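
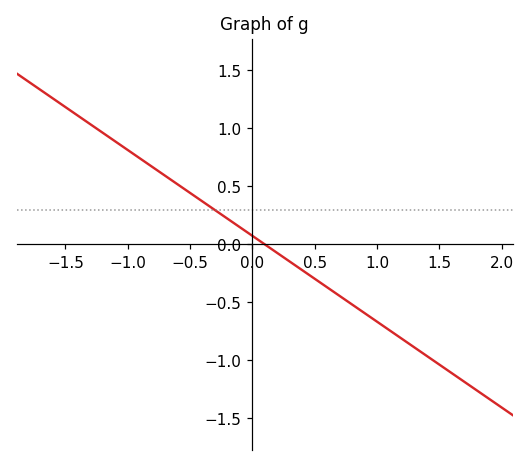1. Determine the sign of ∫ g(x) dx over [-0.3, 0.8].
negative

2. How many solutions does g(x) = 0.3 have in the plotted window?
1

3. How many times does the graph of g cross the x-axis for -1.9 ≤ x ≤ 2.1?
1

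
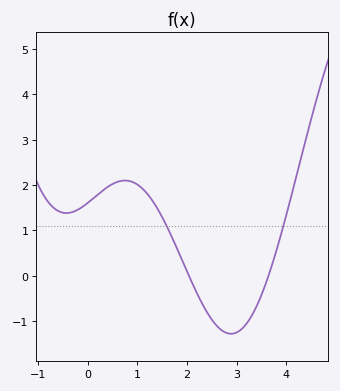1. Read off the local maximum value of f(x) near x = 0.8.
2.1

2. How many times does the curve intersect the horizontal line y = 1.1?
2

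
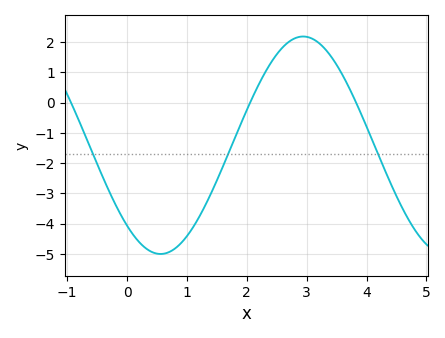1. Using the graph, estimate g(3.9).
-0.3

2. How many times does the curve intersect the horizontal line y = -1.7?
3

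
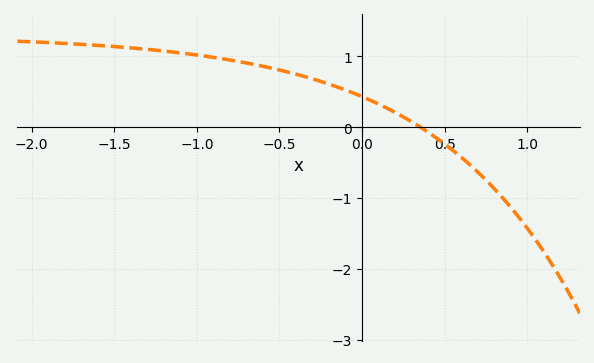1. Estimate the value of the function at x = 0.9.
-1.1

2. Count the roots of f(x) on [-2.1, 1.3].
1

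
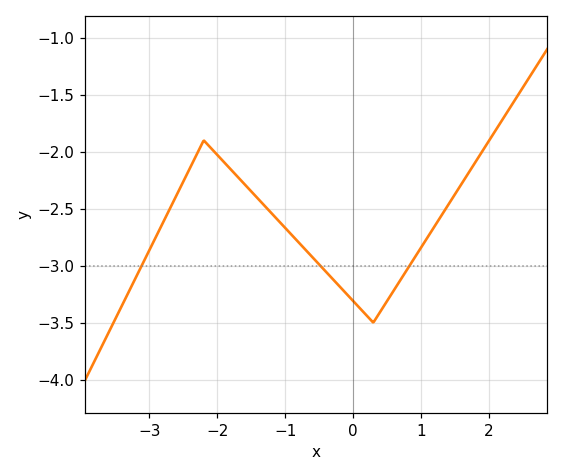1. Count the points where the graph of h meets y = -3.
3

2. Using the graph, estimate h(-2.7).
-2.5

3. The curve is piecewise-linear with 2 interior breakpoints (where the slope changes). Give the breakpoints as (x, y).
(-2.2, -1.9); (0.3, -3.5)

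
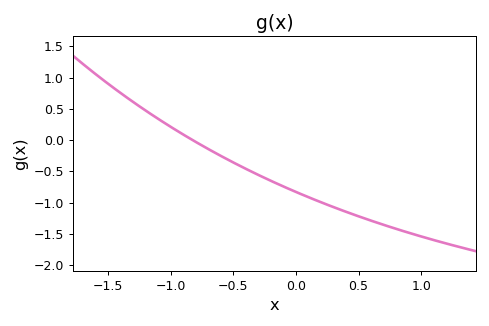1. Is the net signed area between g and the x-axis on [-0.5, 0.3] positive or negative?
negative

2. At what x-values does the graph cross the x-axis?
-0.85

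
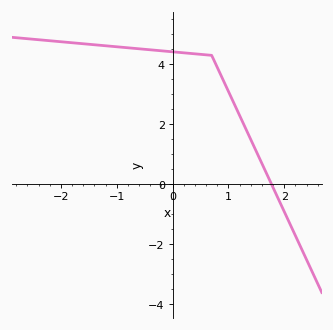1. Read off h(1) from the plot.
3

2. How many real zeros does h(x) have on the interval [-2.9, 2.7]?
1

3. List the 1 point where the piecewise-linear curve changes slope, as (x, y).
(0.7, 4.3)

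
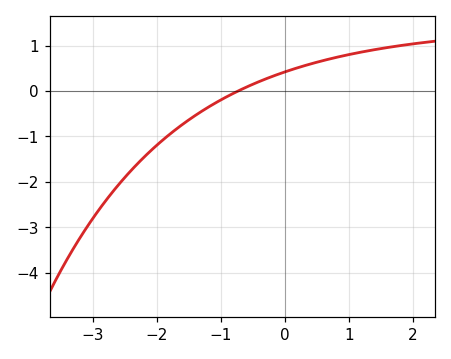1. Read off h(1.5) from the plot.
0.9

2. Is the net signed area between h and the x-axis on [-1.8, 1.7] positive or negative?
positive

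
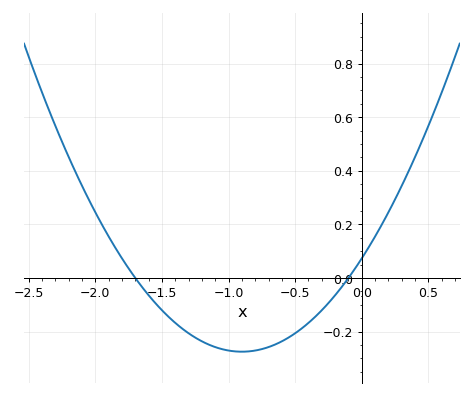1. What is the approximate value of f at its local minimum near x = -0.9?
-0.28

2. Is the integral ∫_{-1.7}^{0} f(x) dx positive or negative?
negative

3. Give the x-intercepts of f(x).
-1.7, -0.1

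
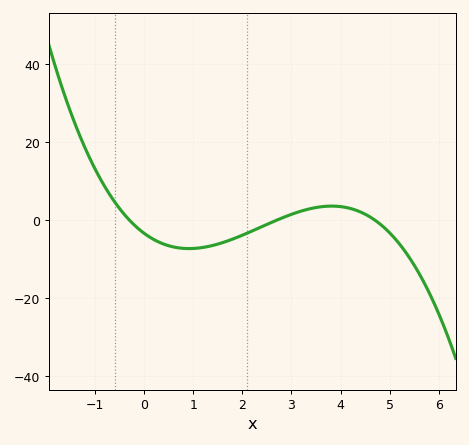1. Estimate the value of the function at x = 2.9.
1.03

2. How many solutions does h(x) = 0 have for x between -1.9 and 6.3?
3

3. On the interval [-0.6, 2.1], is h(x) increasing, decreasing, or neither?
neither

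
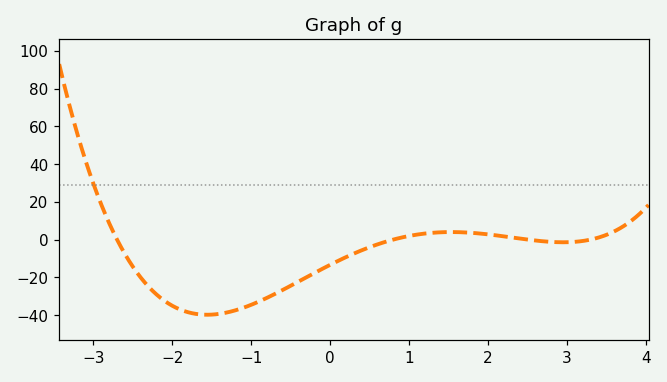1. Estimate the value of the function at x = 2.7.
-0.923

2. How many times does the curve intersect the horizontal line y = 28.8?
1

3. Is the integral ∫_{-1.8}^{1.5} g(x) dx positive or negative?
negative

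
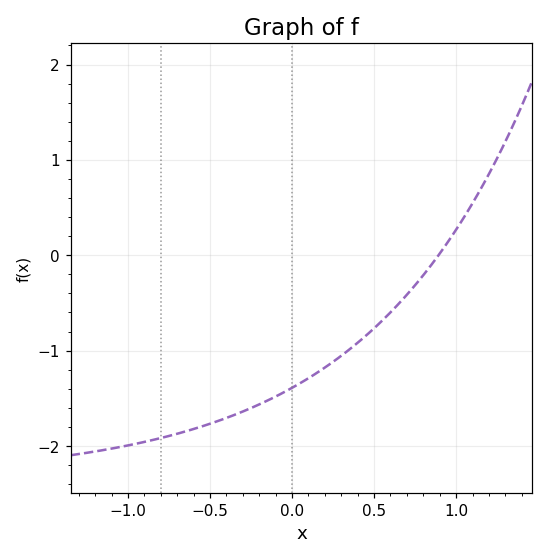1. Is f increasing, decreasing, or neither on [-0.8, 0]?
increasing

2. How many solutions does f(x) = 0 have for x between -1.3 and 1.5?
1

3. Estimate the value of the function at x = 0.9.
0.018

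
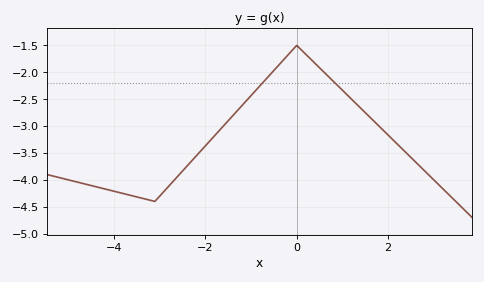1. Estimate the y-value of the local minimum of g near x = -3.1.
-4.4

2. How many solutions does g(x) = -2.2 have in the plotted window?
2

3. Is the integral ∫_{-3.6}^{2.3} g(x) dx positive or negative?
negative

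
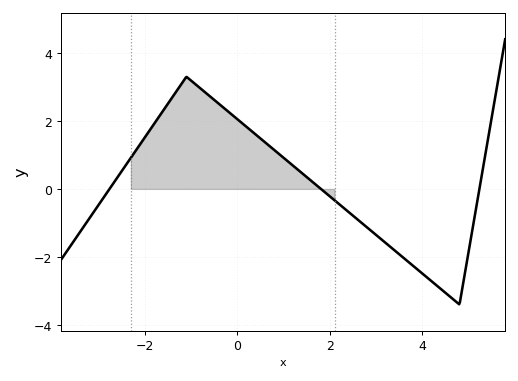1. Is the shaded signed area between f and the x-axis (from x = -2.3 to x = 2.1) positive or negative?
positive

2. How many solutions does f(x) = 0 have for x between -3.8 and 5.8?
3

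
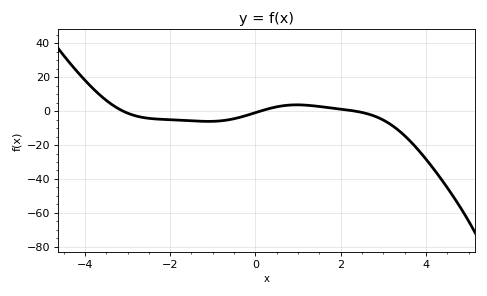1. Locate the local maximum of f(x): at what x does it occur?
0.97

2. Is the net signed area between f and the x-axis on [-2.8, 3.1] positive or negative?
negative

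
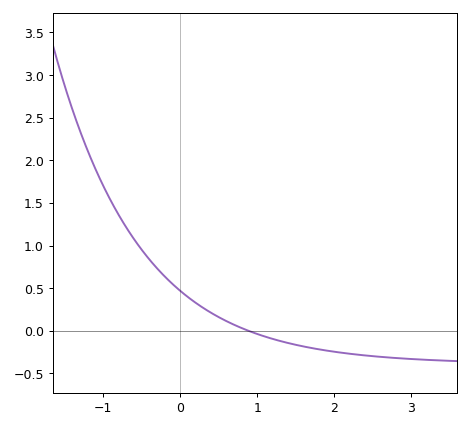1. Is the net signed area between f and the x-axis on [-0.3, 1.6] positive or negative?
positive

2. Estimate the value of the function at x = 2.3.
-0.3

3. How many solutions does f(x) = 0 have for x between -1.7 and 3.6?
1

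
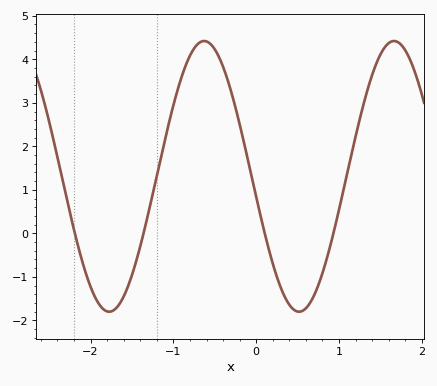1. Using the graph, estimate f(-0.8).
4.08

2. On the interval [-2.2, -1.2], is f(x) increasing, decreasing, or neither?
neither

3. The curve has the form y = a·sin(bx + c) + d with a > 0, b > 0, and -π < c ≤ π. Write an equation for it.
y = 3.11sin(2.74x - 2.99) + 1.31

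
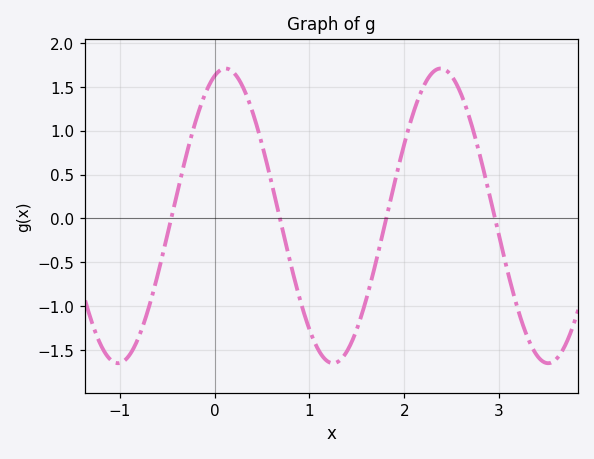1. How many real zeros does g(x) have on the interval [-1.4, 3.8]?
4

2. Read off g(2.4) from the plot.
1.71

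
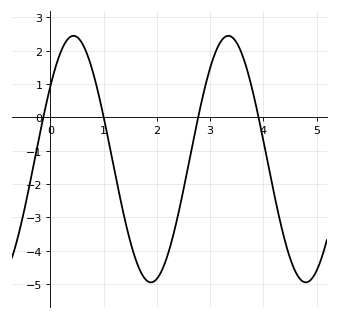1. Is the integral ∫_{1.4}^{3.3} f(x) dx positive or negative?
negative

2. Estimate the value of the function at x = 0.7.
1.86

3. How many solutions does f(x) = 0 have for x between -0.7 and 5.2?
4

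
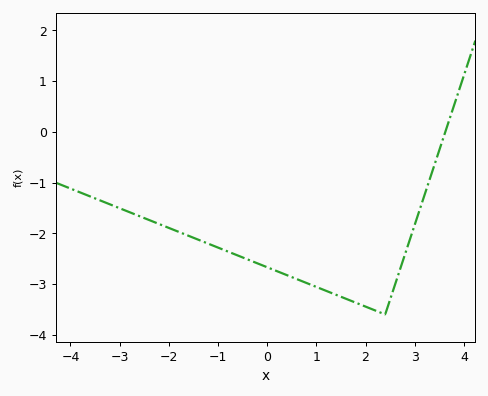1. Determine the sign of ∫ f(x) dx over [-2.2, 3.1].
negative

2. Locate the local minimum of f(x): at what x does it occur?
2.4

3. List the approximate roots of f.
3.6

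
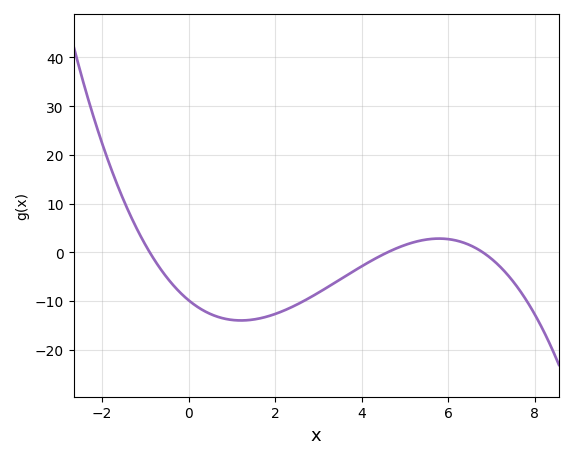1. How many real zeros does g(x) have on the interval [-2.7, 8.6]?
3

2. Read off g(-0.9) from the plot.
0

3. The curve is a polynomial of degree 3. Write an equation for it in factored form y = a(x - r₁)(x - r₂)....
y = -0.35(x + 0.9)(x - 4.6)(x - 6.8)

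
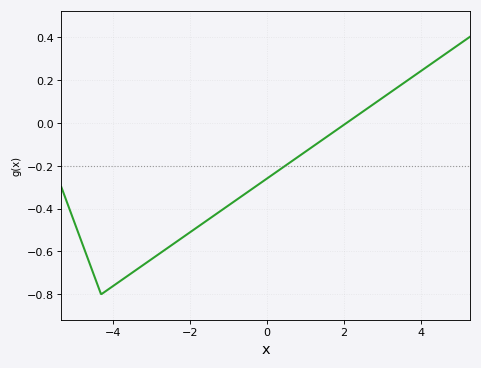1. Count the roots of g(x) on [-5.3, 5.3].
1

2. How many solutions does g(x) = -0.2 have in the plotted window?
1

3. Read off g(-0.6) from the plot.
-0.336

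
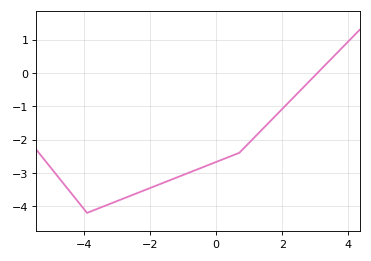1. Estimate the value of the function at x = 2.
-1.1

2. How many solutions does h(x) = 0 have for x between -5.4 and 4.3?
1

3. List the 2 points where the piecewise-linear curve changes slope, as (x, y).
(-3.9, -4.2); (0.7, -2.4)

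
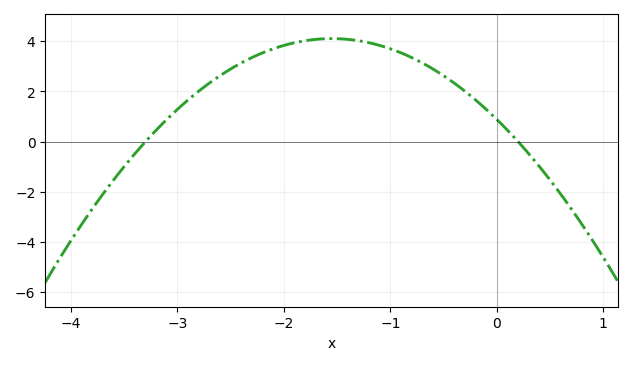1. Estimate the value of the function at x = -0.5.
2.63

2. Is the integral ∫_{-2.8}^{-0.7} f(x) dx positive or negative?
positive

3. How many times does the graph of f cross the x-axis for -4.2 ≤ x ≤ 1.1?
2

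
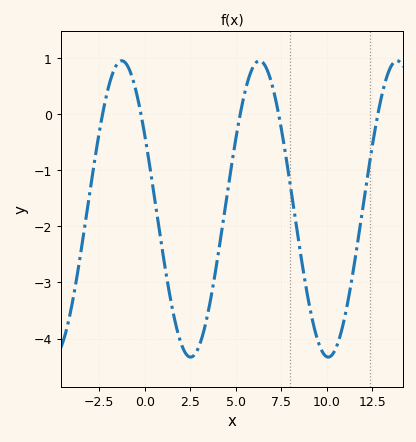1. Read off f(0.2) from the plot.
-0.8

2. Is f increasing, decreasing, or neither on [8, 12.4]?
neither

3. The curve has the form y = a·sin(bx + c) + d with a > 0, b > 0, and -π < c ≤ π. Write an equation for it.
y = 2.64sin(0.83x + 2.6) - 1.69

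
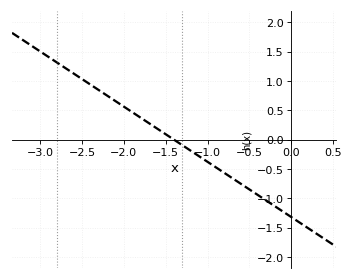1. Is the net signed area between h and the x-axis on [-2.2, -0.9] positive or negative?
positive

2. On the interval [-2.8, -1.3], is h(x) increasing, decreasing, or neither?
decreasing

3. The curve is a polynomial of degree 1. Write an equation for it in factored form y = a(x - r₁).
y = -0.94(x + 1.4)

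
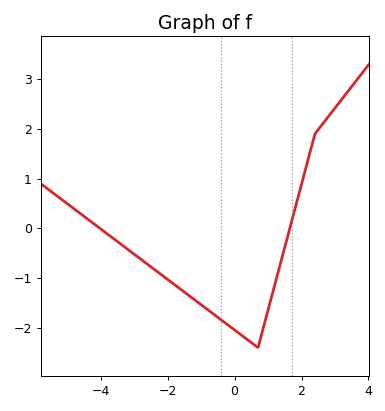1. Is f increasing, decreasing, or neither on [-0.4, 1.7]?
neither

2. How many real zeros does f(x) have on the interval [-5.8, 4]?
2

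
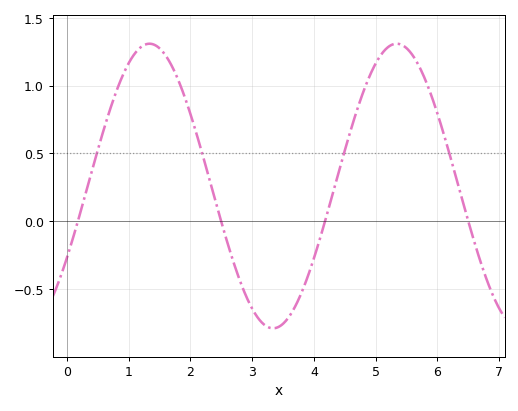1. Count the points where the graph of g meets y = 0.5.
4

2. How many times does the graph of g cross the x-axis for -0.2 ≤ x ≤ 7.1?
4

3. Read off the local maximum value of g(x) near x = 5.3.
1.31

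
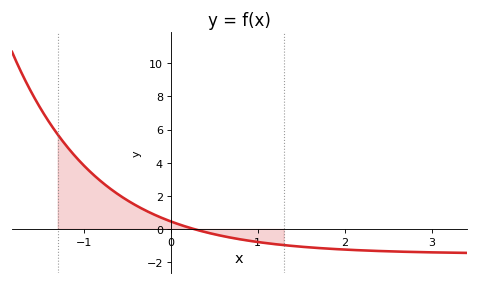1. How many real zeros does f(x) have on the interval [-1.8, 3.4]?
1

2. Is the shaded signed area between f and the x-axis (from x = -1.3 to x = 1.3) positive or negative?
positive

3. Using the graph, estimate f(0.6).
-0.439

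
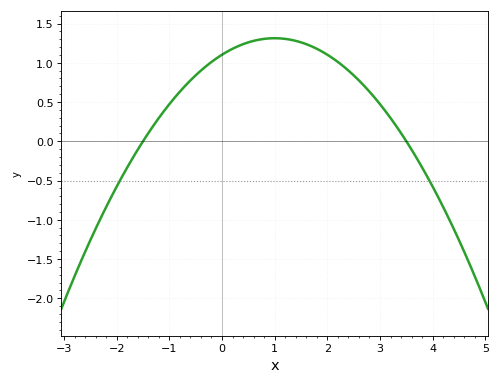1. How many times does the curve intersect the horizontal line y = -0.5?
2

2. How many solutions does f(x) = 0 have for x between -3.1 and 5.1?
2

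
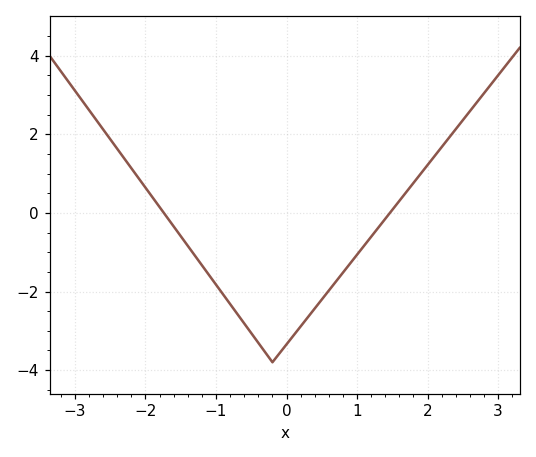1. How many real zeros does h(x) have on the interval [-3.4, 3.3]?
2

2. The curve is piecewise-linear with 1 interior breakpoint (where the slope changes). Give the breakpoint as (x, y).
(-0.2, -3.8)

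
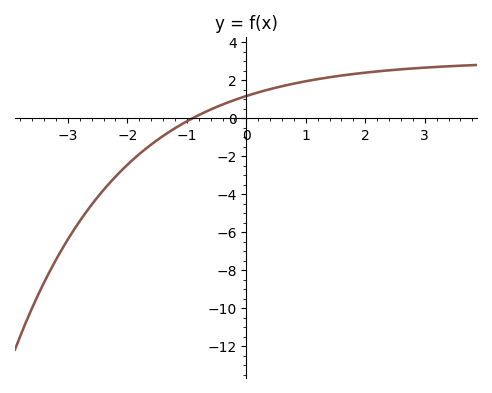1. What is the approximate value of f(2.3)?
2.4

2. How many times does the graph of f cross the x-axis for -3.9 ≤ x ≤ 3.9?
1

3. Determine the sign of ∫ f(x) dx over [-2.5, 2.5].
positive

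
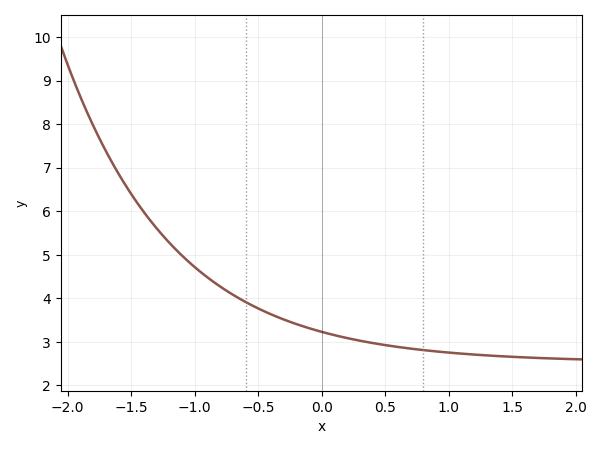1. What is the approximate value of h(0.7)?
2.8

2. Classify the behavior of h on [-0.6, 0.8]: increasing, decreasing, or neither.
decreasing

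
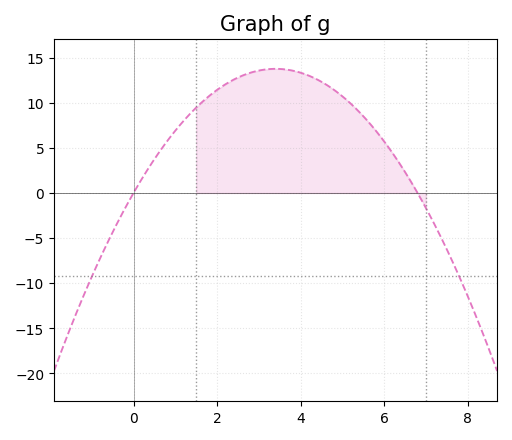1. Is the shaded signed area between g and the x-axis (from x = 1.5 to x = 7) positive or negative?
positive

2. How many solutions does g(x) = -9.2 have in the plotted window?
2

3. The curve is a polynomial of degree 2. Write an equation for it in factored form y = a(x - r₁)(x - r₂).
y = -1.19(x - 0)(x - 6.8)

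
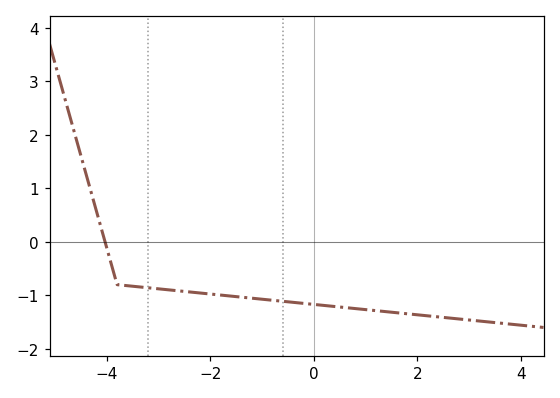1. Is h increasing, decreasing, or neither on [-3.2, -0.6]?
decreasing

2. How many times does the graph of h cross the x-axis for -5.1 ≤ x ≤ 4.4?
1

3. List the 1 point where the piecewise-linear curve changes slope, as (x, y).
(-3.8, -0.8)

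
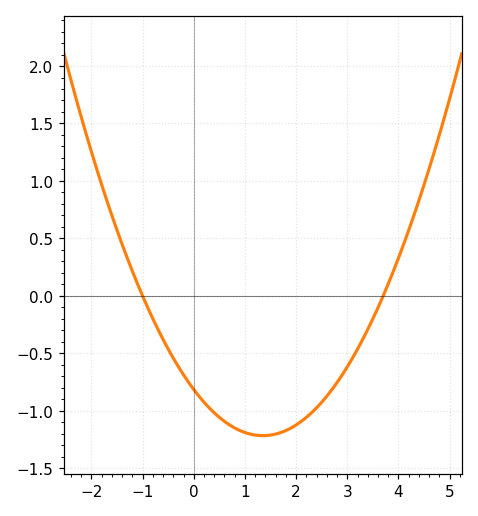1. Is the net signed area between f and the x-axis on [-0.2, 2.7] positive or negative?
negative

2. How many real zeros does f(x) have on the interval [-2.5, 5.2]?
2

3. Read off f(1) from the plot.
-1.2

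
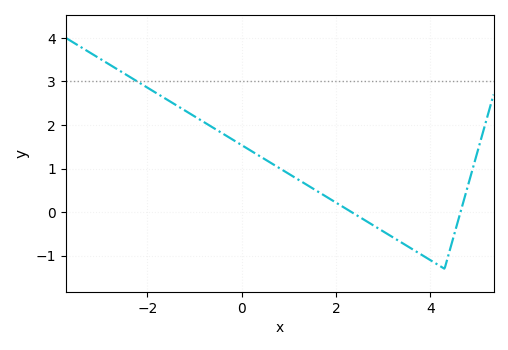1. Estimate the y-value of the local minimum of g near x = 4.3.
-1.3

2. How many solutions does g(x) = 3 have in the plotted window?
1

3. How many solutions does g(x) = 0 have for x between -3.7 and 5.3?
2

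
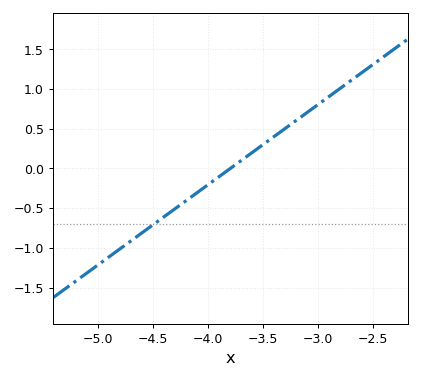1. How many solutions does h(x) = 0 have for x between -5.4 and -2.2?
1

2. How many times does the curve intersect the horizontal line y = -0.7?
1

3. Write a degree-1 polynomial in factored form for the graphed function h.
y = 1.01(x + 3.8)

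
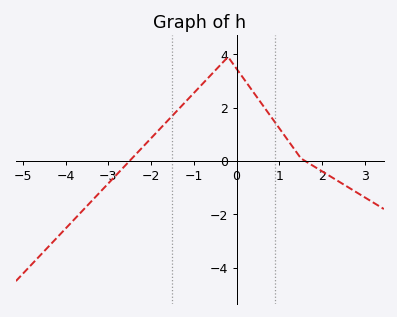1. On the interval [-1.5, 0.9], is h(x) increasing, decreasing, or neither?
neither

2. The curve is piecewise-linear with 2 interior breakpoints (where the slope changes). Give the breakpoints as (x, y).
(-0.2, 3.9); (1.5, 0.1)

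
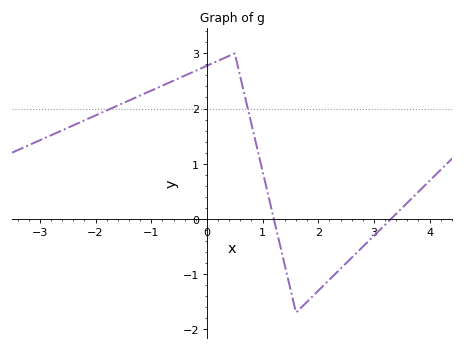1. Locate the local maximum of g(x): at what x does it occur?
0.4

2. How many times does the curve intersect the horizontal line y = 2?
2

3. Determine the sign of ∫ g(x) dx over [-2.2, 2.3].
positive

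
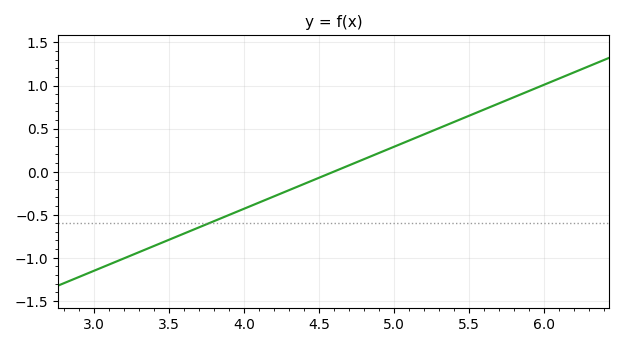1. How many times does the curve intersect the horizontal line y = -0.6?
1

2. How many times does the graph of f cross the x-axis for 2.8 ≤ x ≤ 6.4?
1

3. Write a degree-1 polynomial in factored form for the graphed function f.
y = 0.72(x - 4.6)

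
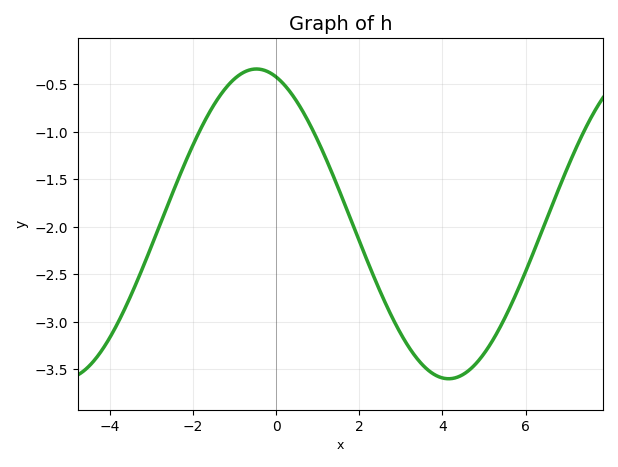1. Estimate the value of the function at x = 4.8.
-3.44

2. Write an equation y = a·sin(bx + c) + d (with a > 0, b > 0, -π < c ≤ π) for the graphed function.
y = 1.63sin(0.68x + 1.89) - 1.97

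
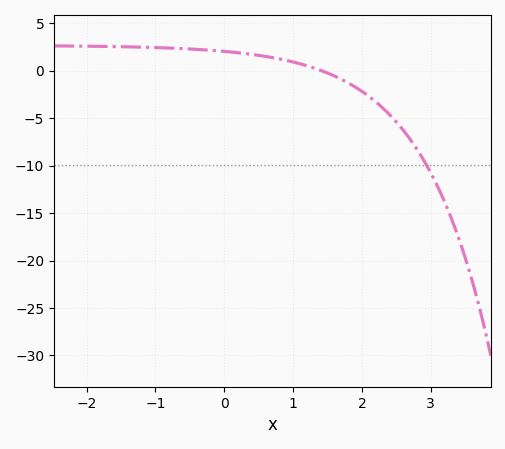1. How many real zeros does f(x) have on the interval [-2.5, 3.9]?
1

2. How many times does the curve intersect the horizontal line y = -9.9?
1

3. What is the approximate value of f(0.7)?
1.38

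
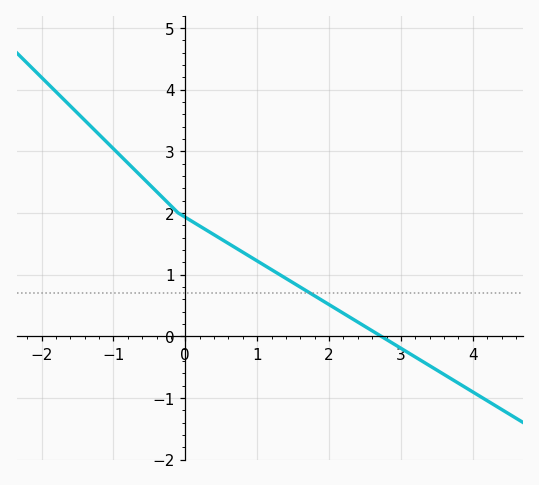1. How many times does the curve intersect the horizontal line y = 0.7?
1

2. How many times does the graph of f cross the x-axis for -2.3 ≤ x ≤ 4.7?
1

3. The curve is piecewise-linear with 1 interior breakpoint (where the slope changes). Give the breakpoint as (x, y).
(-0.1, 2)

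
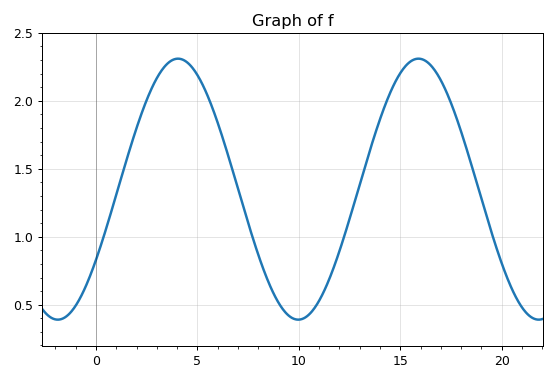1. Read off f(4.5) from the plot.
2.28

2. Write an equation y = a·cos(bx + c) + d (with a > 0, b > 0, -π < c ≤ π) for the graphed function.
y = 0.96cos(0.53x - 2.14) + 1.35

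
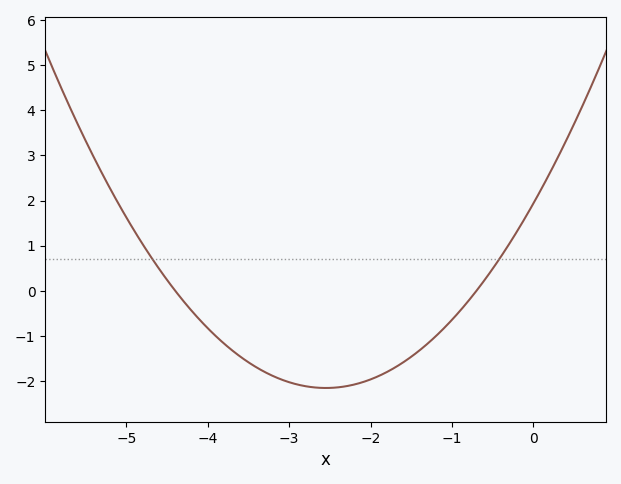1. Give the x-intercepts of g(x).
-4.4, -0.7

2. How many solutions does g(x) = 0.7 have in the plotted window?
2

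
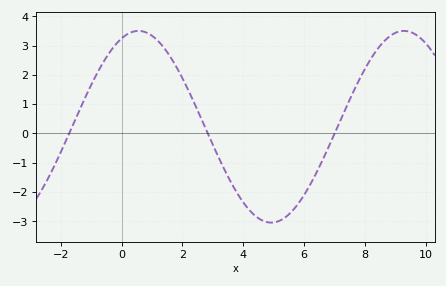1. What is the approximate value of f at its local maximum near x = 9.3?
3.5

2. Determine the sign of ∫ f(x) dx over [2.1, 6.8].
negative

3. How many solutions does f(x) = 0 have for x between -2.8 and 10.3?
3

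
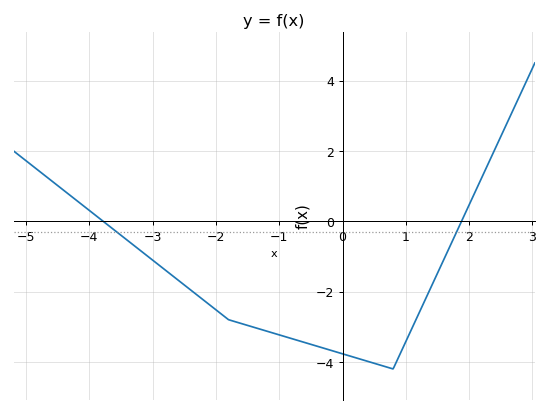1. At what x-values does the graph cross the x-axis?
-3.78, 1.88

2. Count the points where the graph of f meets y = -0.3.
2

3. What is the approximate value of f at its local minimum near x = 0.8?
-4.2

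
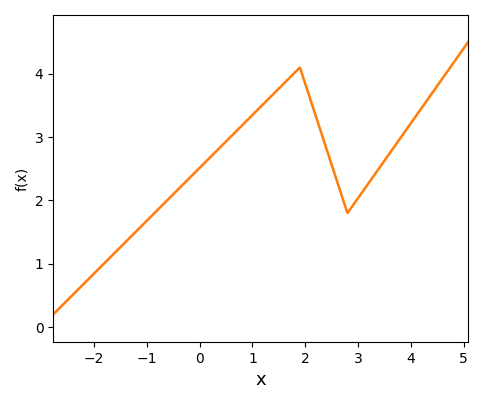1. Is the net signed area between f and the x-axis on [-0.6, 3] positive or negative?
positive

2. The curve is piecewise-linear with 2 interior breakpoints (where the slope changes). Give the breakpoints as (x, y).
(1.9, 4.1); (2.8, 1.8)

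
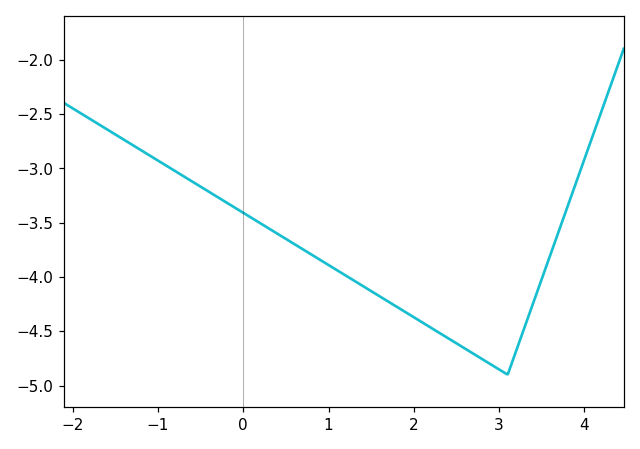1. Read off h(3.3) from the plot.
-4.46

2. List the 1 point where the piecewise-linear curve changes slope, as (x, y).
(3.1, -4.9)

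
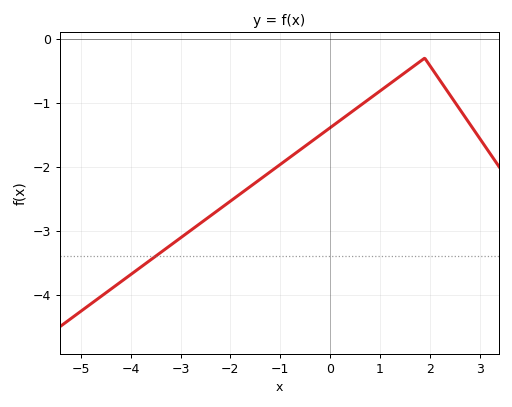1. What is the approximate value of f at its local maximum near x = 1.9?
-0.3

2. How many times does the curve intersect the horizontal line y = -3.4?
1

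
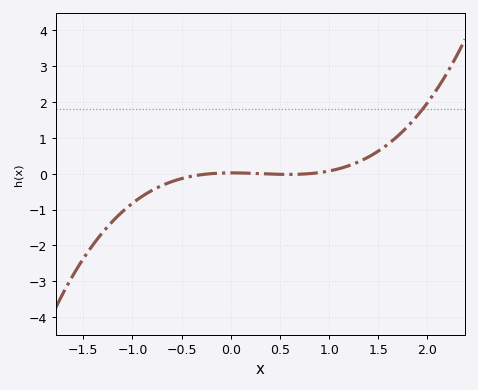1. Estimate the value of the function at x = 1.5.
0.6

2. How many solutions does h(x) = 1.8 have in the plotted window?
1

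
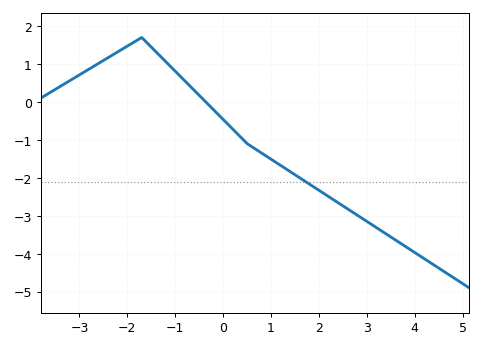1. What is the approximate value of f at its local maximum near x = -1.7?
1.7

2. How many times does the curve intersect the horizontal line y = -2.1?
1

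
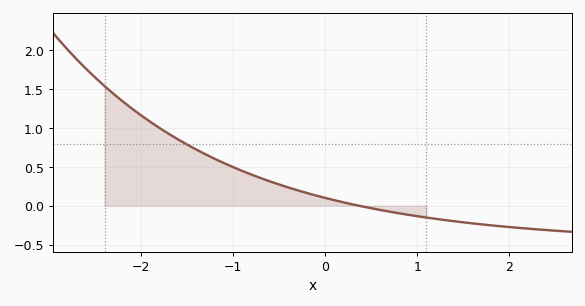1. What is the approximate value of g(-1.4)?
0.7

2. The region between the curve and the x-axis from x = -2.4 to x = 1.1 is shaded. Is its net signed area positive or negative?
positive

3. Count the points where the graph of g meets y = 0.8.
1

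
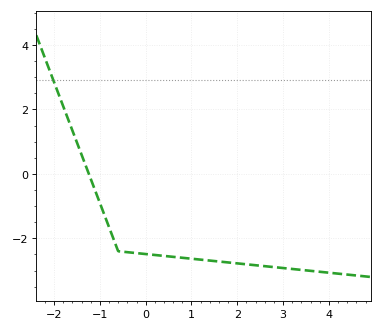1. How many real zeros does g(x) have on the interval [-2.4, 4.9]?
1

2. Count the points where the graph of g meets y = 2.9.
1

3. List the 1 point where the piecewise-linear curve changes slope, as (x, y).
(-0.6, -2.4)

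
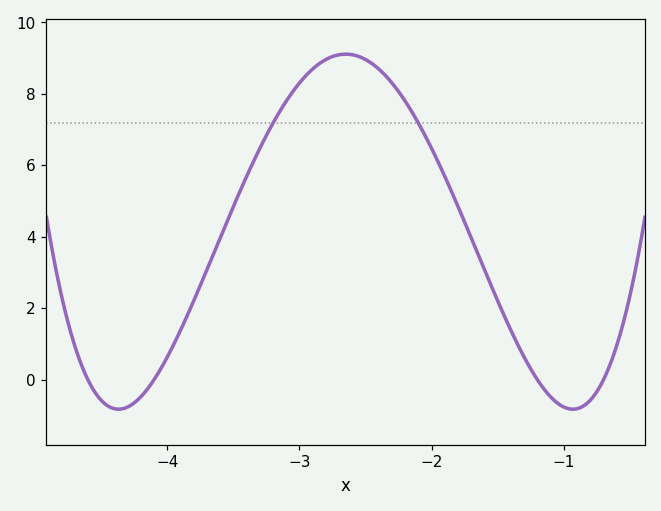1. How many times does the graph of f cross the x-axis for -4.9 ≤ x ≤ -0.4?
4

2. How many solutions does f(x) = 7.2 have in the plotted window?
2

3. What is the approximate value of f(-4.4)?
-0.8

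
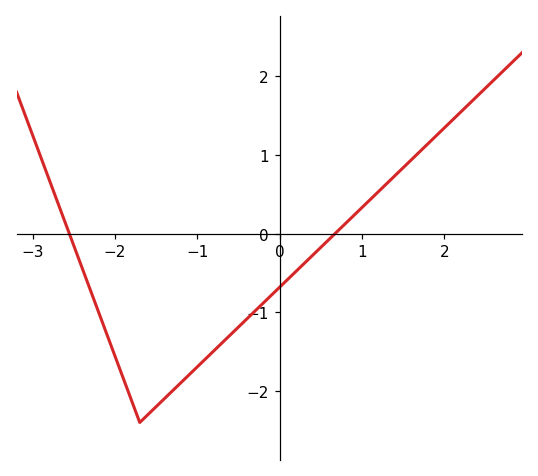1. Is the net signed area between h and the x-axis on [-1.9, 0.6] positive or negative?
negative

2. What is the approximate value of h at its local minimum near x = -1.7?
-2.4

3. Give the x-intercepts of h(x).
-2.56, 0.673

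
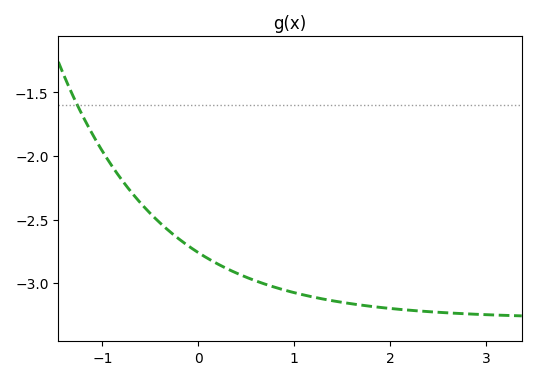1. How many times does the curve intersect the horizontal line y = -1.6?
1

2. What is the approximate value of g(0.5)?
-2.95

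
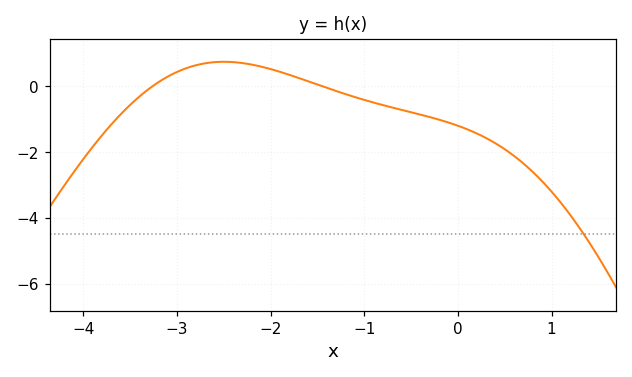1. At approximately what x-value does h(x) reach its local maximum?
-2.5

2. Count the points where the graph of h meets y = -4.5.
1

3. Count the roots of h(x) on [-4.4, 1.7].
2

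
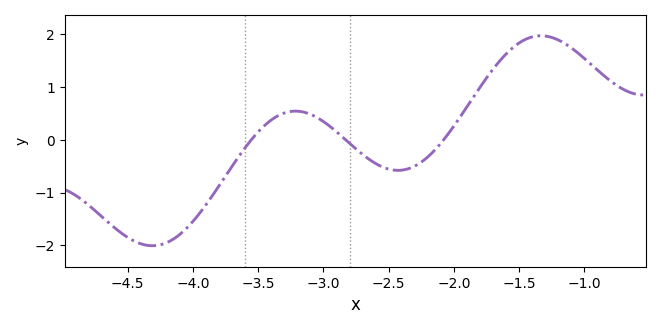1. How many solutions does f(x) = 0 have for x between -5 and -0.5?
3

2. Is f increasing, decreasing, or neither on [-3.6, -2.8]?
neither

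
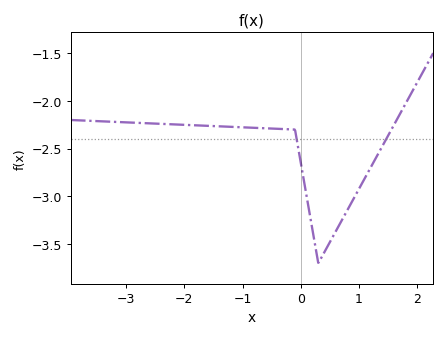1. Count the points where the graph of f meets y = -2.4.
2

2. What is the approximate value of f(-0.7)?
-2.3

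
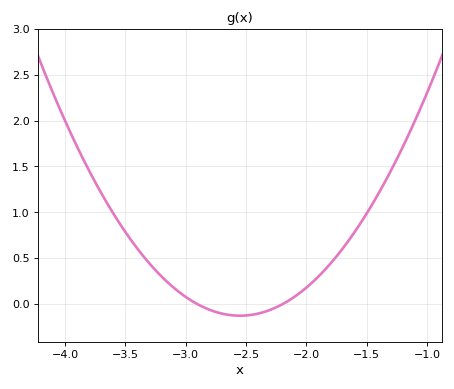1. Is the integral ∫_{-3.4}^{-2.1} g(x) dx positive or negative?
positive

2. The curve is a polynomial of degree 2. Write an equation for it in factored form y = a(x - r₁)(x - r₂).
y = 1.01(x + 2.9)(x + 2.2)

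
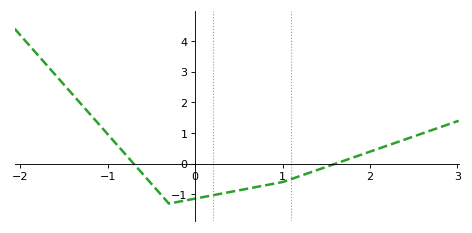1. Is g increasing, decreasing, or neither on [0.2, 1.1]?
increasing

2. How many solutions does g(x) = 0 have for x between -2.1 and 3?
2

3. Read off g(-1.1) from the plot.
1.28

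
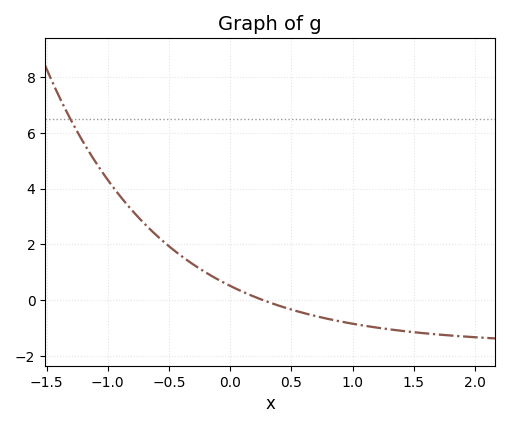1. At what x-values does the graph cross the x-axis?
0.269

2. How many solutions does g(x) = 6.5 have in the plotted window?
1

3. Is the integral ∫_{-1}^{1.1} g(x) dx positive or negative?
positive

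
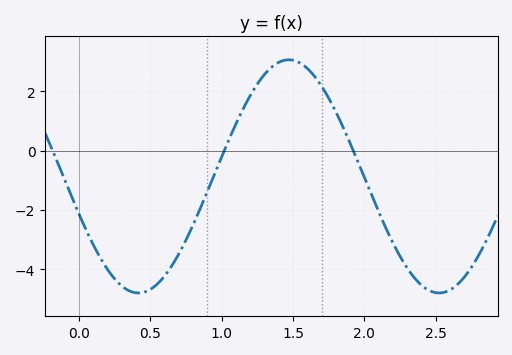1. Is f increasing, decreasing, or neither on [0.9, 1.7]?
neither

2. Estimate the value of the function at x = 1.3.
2.57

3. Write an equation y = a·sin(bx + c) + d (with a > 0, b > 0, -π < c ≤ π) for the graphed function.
y = 3.93sin(2.98x - 2.81) - 0.87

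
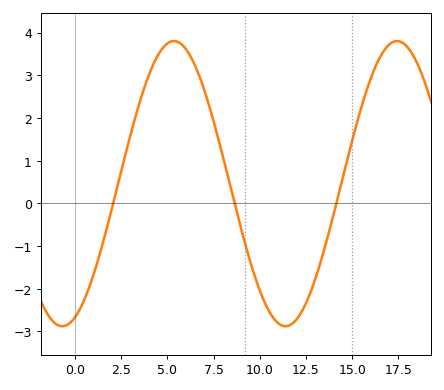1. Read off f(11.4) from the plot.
-2.88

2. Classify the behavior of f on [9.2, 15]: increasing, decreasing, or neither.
neither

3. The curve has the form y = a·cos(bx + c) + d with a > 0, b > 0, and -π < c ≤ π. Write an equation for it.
y = 3.34cos(0.52x - 2.78) + 0.46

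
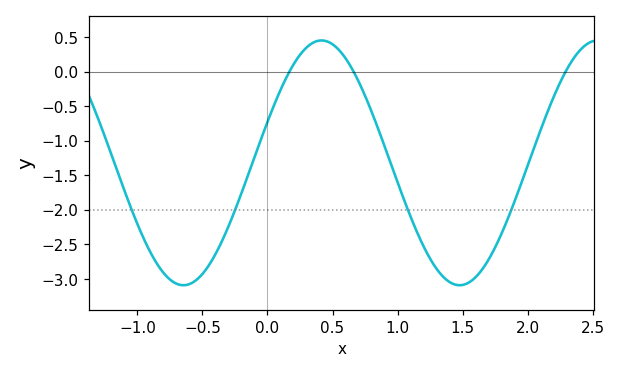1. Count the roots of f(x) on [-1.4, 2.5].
3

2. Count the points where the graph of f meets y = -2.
4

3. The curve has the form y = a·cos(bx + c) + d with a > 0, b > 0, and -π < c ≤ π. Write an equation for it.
y = 1.77cos(3x - 1.2) - 1.32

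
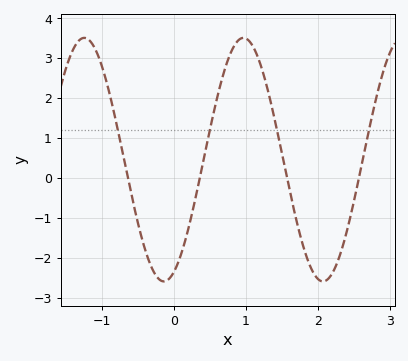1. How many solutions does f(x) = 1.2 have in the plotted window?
4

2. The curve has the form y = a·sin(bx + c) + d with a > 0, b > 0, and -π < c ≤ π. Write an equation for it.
y = 3.05sin(2.85x - 1.18) + 0.46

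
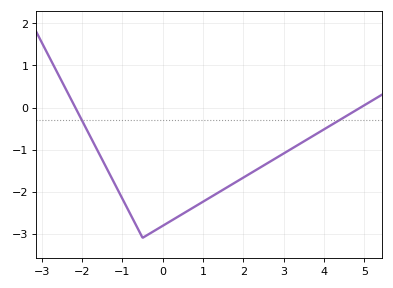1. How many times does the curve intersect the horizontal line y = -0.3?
2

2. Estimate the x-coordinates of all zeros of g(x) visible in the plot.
-2.2, 5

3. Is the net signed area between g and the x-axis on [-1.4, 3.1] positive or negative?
negative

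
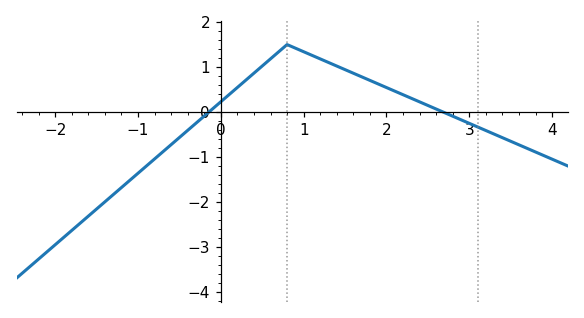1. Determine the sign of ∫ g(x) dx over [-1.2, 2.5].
positive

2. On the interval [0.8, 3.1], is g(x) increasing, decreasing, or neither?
decreasing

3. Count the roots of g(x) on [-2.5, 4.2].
2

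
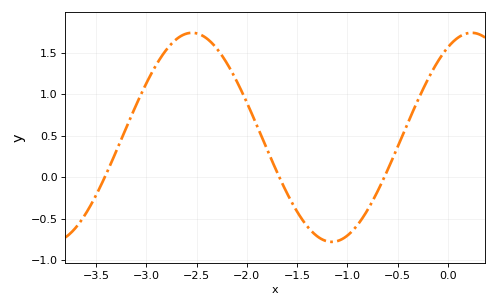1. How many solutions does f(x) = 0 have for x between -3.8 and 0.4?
3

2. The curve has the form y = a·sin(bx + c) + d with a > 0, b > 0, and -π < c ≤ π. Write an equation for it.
y = 1.26sin(2.26x + 1.04) + 0.48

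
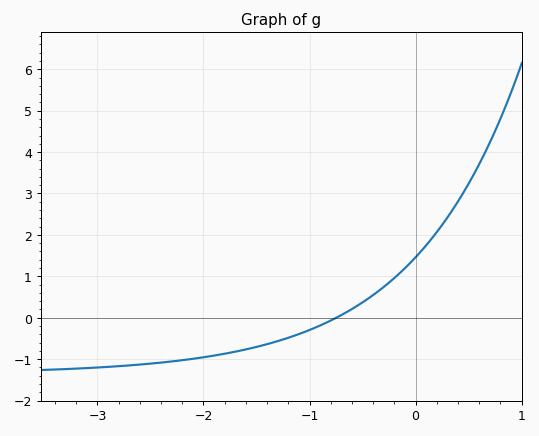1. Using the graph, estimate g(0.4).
2.8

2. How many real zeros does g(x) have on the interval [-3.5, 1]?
1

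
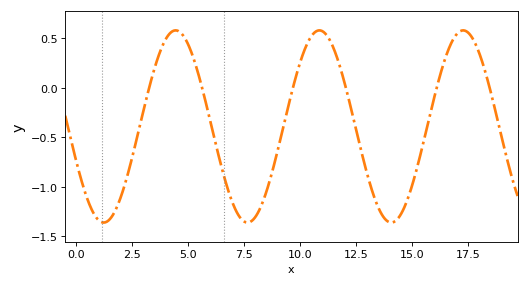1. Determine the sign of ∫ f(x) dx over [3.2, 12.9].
negative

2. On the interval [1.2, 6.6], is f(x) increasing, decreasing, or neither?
neither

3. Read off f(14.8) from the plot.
-1.15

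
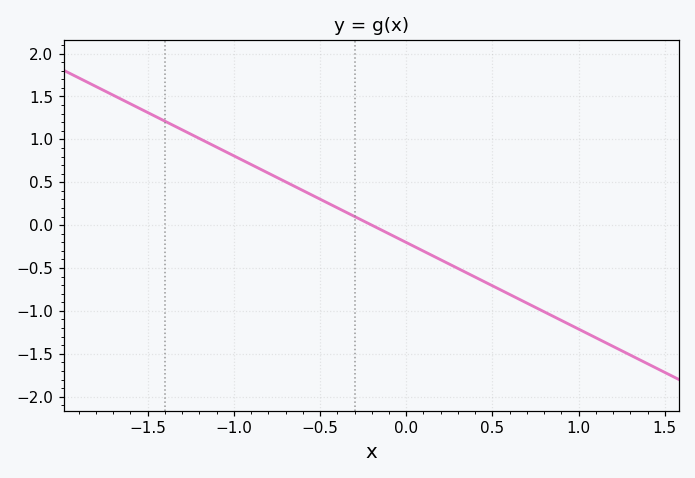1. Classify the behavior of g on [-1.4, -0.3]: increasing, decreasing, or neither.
decreasing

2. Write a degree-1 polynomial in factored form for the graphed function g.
y = -1.01(x + 0.2)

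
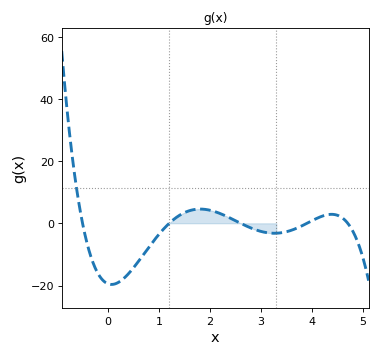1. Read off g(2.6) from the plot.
0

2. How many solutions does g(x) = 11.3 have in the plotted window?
1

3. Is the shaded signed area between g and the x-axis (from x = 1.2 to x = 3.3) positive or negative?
positive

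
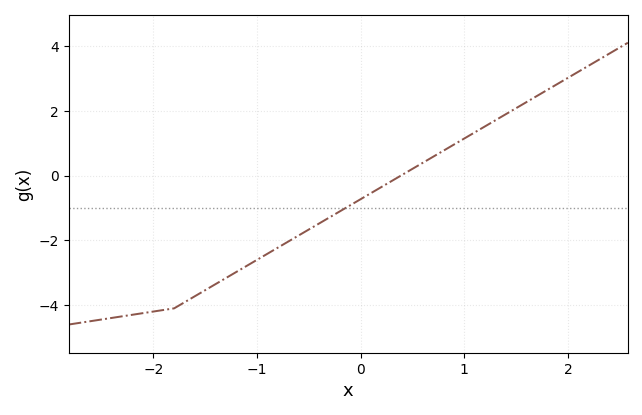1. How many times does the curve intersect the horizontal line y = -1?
1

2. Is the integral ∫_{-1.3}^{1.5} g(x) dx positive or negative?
negative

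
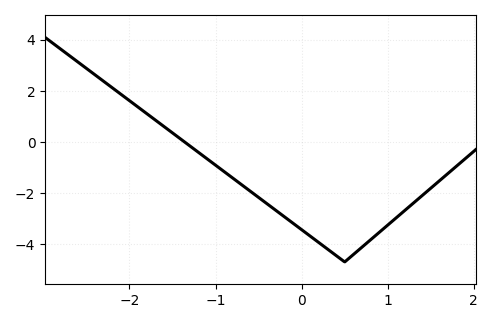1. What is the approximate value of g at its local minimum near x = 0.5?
-4.6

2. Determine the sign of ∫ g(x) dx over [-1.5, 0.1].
negative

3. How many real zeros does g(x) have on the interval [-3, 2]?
1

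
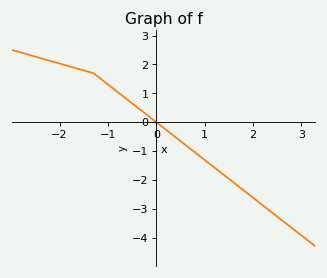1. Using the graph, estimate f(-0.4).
0.5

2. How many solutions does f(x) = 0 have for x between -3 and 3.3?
1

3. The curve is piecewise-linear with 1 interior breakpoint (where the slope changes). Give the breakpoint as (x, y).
(-1.3, 1.7)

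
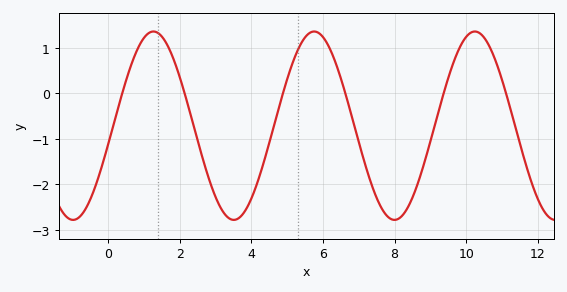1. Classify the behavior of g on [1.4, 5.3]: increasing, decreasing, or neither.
neither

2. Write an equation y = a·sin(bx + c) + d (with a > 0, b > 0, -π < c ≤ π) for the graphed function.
y = 2.07sin(1.4x - 0.2) - 0.71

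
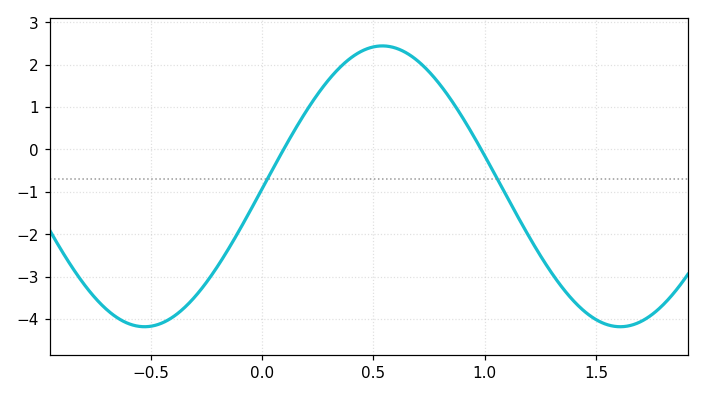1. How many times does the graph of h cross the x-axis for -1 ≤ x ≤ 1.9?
2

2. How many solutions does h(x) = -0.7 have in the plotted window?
2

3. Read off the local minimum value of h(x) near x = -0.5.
-4.2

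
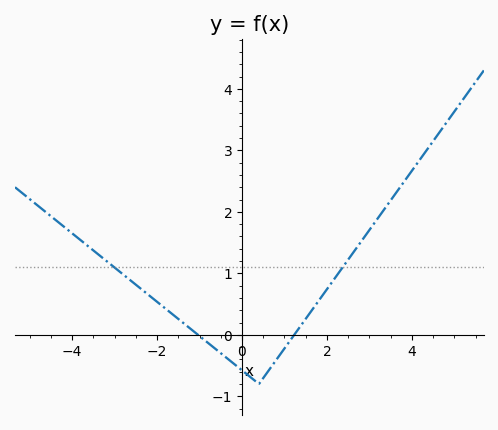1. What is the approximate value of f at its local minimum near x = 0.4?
-0.8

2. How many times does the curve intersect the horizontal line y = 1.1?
2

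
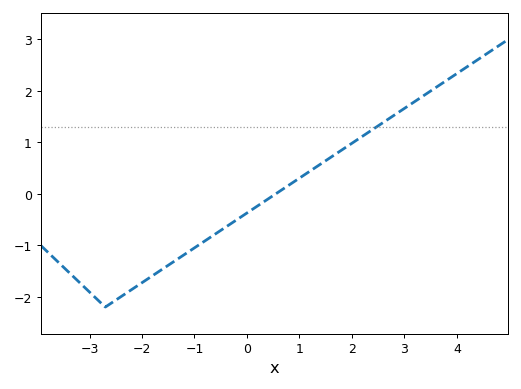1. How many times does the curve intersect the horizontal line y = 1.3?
1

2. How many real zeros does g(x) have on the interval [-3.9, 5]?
1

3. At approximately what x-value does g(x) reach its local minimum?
-2.7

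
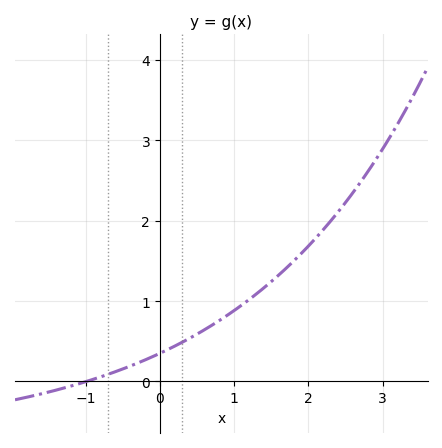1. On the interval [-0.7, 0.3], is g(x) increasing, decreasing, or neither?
increasing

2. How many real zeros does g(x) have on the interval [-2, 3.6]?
1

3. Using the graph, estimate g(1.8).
1.5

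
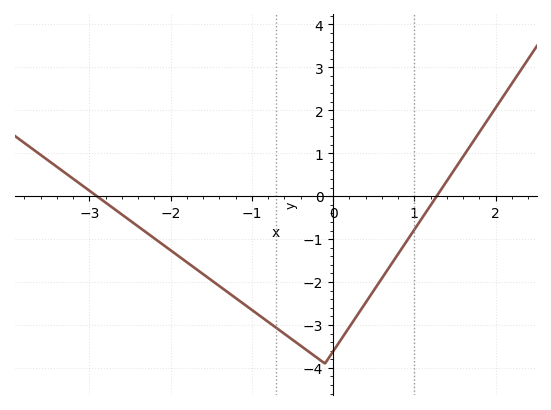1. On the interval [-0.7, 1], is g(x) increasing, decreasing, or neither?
neither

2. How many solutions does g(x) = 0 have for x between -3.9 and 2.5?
2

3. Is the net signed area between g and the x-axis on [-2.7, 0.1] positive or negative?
negative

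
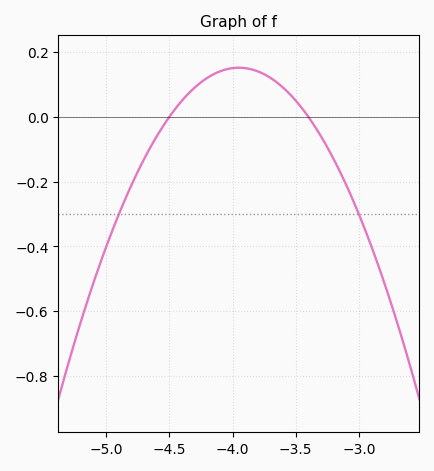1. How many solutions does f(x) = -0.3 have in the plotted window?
2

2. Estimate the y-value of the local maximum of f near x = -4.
0.16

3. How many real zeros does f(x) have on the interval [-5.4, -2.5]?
2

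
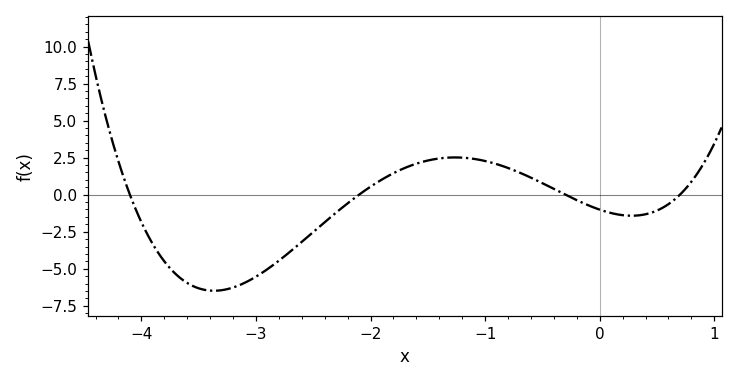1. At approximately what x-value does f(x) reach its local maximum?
-1.26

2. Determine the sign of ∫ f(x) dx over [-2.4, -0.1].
positive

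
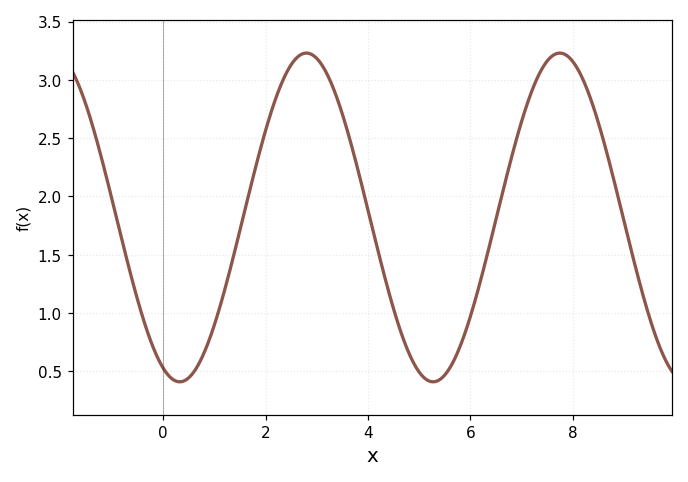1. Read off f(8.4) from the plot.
2.77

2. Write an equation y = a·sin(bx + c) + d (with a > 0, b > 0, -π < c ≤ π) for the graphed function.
y = 1.41sin(1.27x - 1.98) + 1.82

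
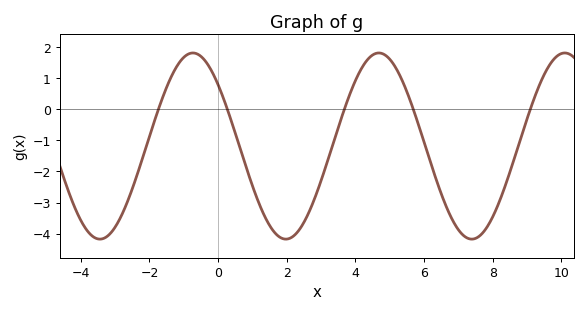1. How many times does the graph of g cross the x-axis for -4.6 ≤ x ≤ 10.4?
5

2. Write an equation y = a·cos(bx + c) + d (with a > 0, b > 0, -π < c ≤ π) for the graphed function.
y = 3cos(1.2x + 0.85) - 1.18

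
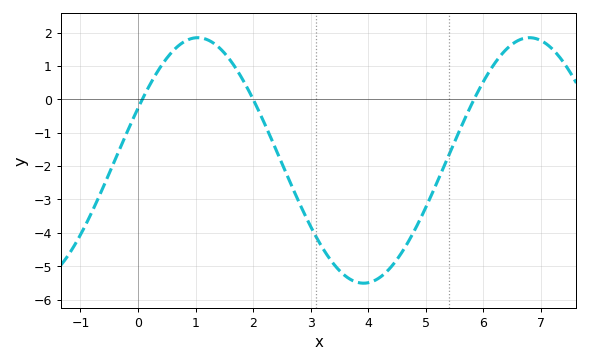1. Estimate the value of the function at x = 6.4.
1.5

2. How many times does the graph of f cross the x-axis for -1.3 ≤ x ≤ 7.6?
3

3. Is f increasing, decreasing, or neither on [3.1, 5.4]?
neither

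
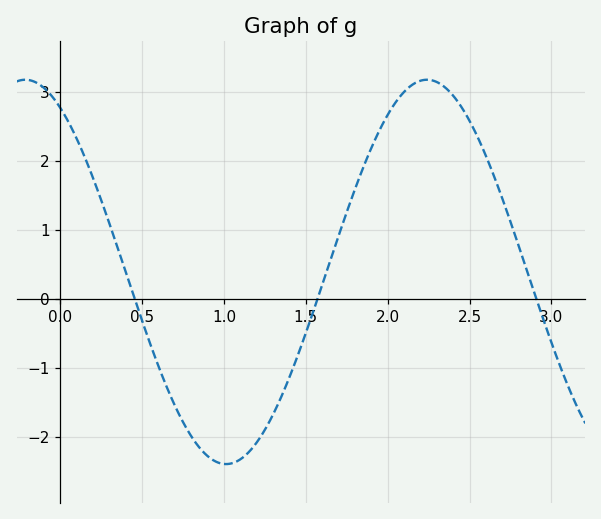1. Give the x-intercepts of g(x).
0.45, 1.55, 2.9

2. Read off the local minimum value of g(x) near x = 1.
-2.4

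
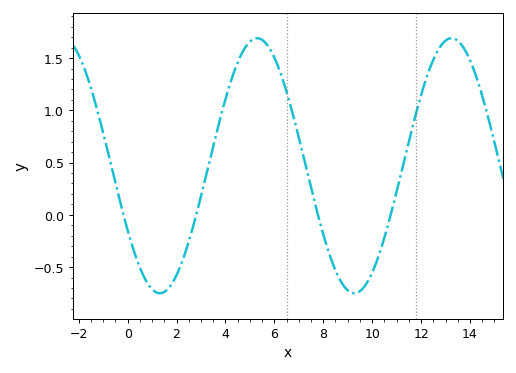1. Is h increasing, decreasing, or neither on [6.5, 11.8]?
neither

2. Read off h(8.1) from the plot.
-0.264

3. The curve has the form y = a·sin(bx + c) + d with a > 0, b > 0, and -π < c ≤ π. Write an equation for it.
y = 1.22sin(0.79x - 2.61) + 0.47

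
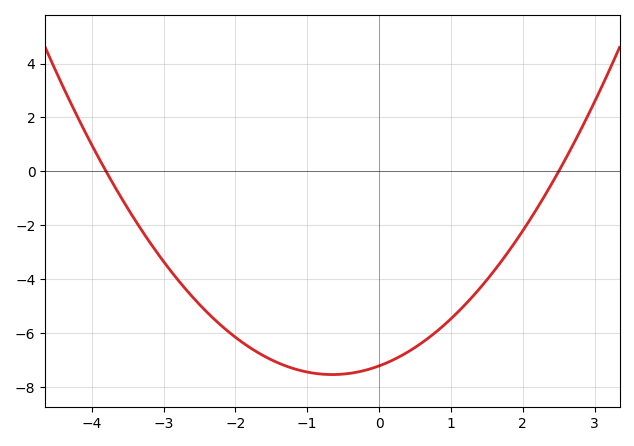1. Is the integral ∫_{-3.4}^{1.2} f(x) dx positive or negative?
negative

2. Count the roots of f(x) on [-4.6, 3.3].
2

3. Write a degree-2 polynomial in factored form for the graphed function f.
y = 0.76(x + 3.8)(x - 2.5)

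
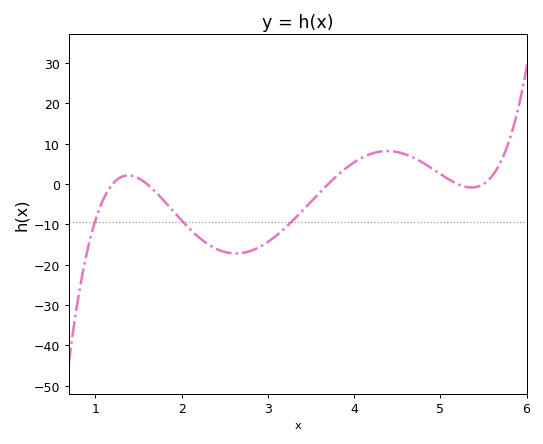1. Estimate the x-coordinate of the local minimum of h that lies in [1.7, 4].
2.6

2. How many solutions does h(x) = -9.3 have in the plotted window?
3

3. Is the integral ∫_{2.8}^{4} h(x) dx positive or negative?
negative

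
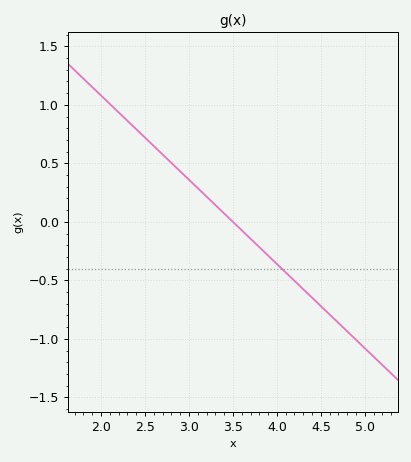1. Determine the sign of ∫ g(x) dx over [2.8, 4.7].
negative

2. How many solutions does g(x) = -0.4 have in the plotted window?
1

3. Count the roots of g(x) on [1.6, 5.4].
1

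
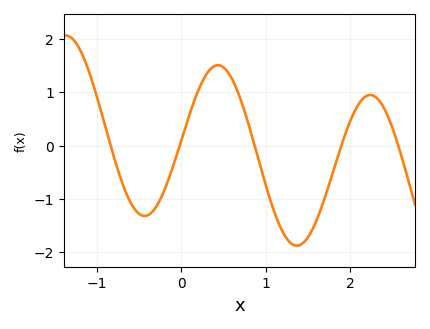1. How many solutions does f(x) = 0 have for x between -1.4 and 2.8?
5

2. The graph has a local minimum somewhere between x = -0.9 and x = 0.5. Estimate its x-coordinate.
-0.433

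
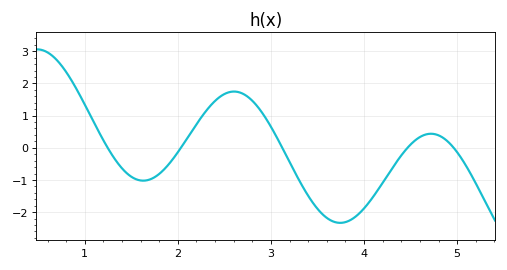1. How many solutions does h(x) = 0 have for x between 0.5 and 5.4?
5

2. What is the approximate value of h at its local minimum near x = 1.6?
-1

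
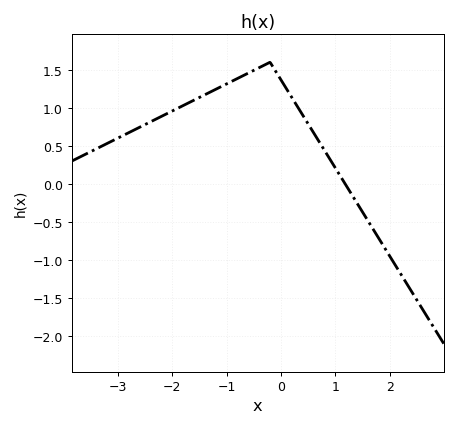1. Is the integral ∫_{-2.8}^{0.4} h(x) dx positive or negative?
positive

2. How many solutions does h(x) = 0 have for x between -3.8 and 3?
1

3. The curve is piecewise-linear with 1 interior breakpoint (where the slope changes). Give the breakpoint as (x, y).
(-0.2, 1.6)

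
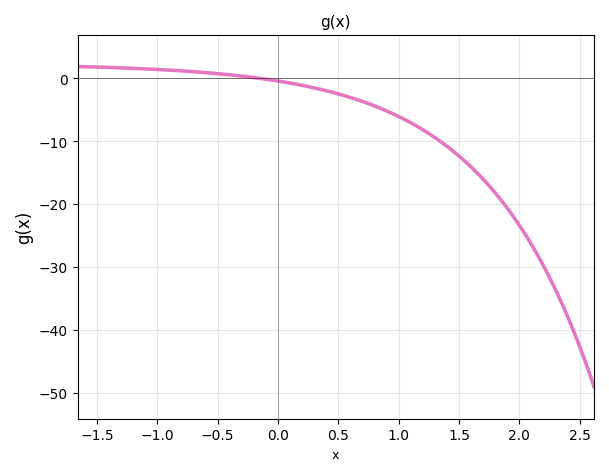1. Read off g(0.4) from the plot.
-1.97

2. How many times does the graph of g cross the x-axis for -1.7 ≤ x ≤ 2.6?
1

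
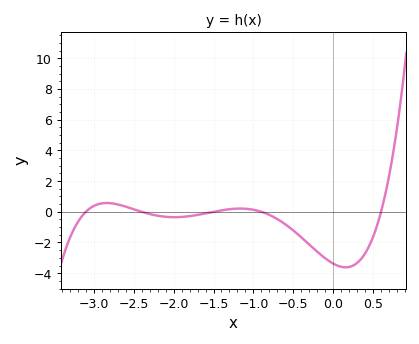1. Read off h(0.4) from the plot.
-2.8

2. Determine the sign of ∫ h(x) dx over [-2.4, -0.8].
negative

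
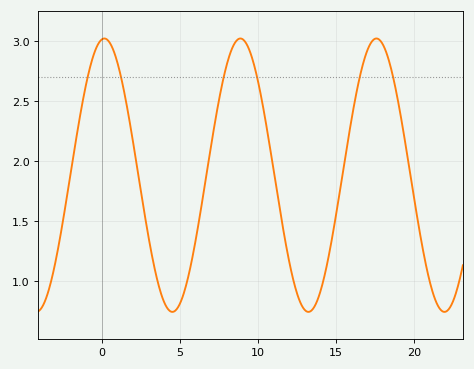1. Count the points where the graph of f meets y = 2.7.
6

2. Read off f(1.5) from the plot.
2.5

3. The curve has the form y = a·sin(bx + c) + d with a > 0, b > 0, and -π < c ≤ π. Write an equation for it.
y = 1.14sin(0.72x + 1.5) + 1.88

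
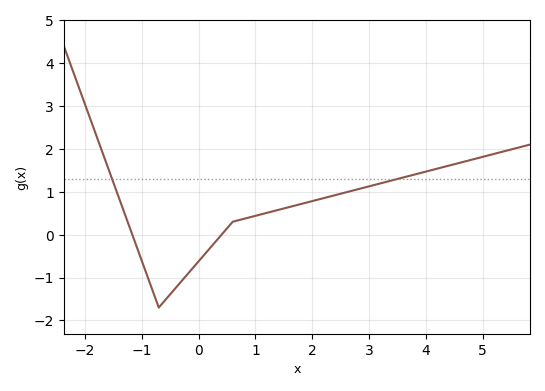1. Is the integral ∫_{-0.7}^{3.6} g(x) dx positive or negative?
positive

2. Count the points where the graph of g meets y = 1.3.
2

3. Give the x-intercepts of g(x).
-1.17, 0.405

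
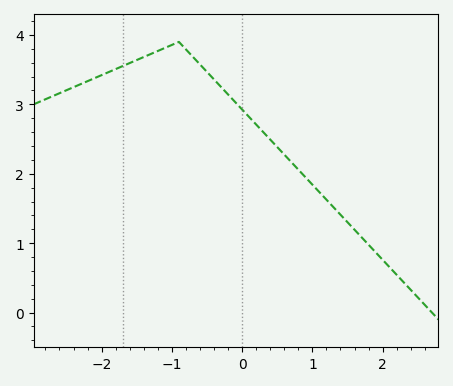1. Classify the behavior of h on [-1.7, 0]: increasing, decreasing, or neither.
neither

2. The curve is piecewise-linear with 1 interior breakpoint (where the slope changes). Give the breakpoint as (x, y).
(-0.9, 3.9)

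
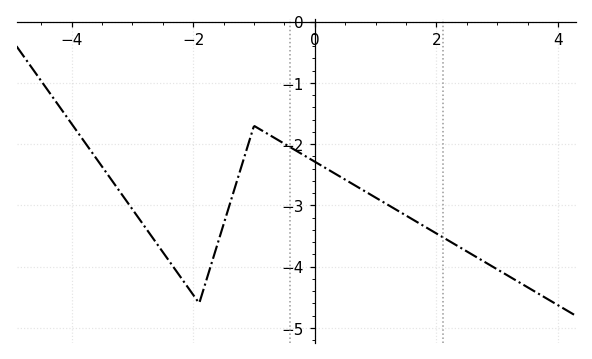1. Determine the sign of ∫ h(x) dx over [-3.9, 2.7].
negative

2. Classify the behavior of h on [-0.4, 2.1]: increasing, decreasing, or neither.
decreasing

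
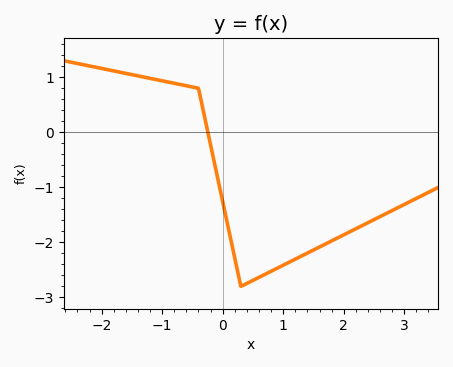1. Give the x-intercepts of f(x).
-0.2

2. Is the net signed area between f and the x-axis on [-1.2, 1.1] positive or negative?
negative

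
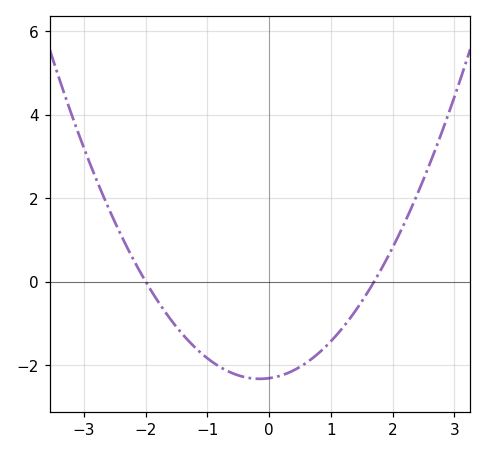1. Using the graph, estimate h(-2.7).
2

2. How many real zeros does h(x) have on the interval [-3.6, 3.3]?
2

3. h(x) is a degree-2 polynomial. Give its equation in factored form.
y = 0.68(x + 2)(x - 1.7)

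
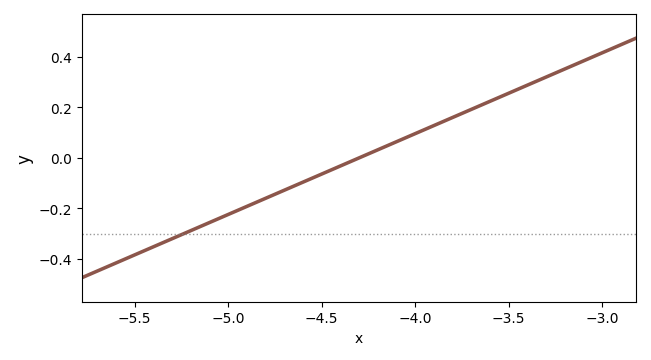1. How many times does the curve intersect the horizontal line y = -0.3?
1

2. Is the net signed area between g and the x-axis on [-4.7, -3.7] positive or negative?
positive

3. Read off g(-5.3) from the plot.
-0.32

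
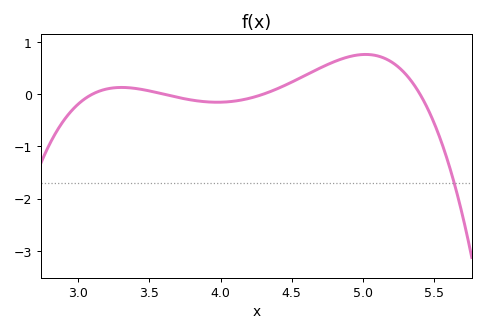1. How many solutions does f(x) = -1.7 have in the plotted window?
1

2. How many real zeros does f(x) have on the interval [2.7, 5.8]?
4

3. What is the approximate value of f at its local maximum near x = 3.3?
0.1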